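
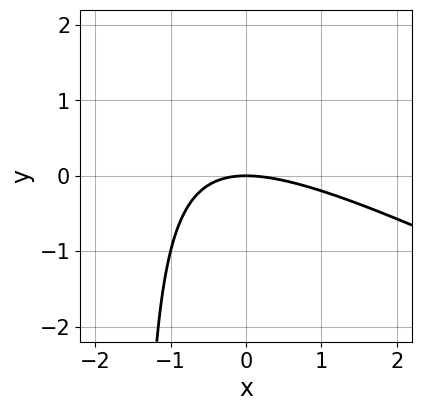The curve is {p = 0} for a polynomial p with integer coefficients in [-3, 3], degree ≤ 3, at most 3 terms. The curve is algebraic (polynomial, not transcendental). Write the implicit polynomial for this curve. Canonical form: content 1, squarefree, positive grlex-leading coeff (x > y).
(a) Degree: a generic line meets the curve in up to 2 points, so deg p = 2.
(b) Checking where it meets the axes: it meets the y-axis at y = 0 (among the integer gridlines); it meets the x-axis at x = 0 (among the integer gridlines).
(c) These observations pin down the coefficients.

x^2 + 2*x*y + 3*y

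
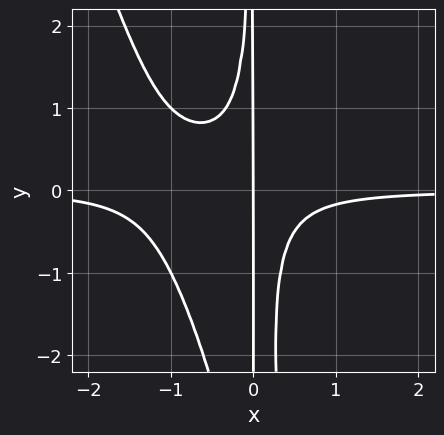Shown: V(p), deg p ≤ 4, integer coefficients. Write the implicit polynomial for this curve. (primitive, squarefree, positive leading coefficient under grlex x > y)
3*x^3*y + x^2*y^2 + 3*x^2*y + x

The degree is 4 — no degree-3 curve has this shape.
Observable constraints: one x-axis crossing is at x = 0; the visible y-axis segment lies entirely on the curve.
Matching integer coefficients to the picture gives p.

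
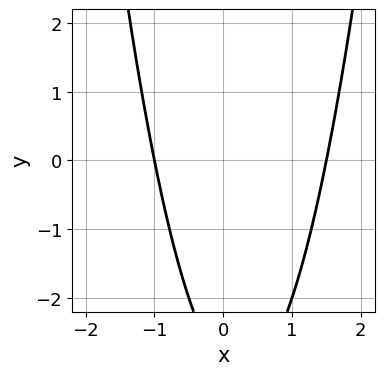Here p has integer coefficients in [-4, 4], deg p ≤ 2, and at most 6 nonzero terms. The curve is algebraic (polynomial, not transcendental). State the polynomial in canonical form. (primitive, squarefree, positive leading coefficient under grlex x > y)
2*x^2 - x - y - 3

First, the degree is 2 — a generic line meets the curve in up to 2 points.
Then, against the integer gridlines: it misses every integer gridline on the y-axis; it meets the x-axis at x = -1 (among the integer gridlines).
Finally, putting this together gives p.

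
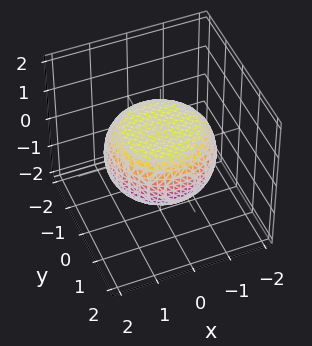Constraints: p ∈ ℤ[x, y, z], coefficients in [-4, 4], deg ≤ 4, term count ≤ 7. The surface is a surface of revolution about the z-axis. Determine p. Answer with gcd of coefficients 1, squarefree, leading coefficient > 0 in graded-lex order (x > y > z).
First, degree: no degree-3 surface has this shape, so deg p = 4.
Then, symmetry: the z-axis is an axis of rotation, so x and y enter only as x² + y².
Then, against the integer gridlines: a circular section at z = 0 has radius between 1 and 2.
Finally, the integer polynomial consistent with all of this is the stated p.

x^4 + 2*x^2*y^2 + y^4 - x^2 - y^2 + 3*z^2 - 2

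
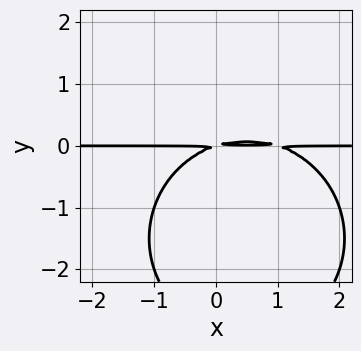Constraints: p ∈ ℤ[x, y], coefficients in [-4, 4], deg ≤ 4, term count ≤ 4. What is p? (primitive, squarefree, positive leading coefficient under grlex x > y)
x^2*y + y^3 - x*y + 3*y^2

1. Degree: a generic line meets the curve in up to 3 points, so deg p = 3.
2. Reading off the gridlines: the visible x-axis segment lies entirely on the curve.
3. These observations pin down the coefficients.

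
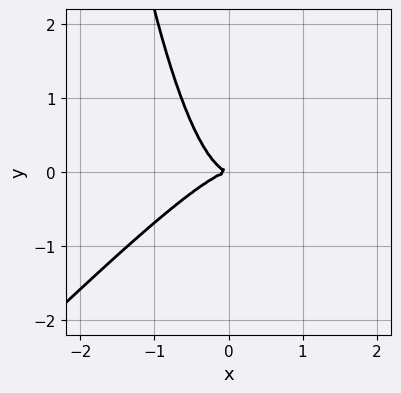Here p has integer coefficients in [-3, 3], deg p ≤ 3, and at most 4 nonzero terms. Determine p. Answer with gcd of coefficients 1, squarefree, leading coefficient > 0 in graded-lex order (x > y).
(a) The degree is 3 — no degree-2 curve has this shape.
(b) Against the integer gridlines: one y-axis crossing is at y = 0; it crosses the x-axis at the gridline x = 0.
(c) Fitting integer coefficients to these (and the overall shape) gives p.

3*x^3 - 3*x^2*y + 2*y^2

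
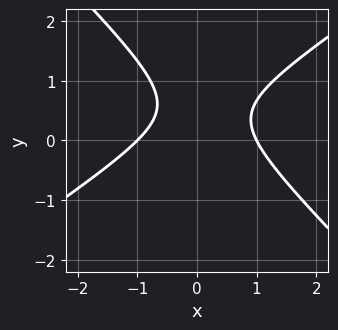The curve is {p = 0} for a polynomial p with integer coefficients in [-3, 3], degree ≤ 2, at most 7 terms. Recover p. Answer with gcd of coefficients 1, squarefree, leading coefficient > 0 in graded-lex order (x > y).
(a) The degree is 2 — a generic line meets the curve in up to 2 points.
(b) From the axis intercepts and sections: it misses every integer gridline on the y-axis; among the integer gridlines, it crosses the x-axis at x ∈ {-1, 1}.
(c) Together with the visible shape, these determine p as stated.

2*x^2 - x*y - 3*y^2 + 3*y - 2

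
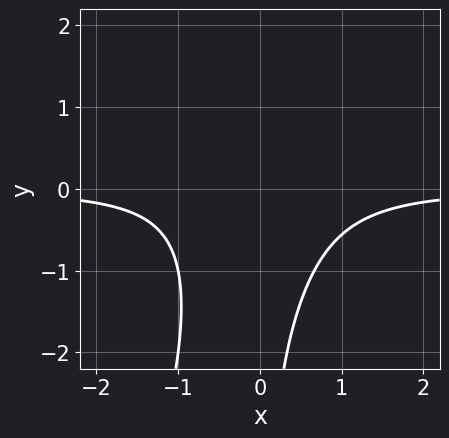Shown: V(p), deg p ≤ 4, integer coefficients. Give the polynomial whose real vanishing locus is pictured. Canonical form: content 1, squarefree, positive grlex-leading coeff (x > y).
3*x^2*y - x*y^2 + 2

(a) Degree: no degree-2 curve has this shape, so deg p = 3.
(b) From the axis intercepts and sections: it misses every integer gridline on the y-axis; it misses every integer gridline on the x-axis.
(c) Solving for integer coefficients yields p as stated.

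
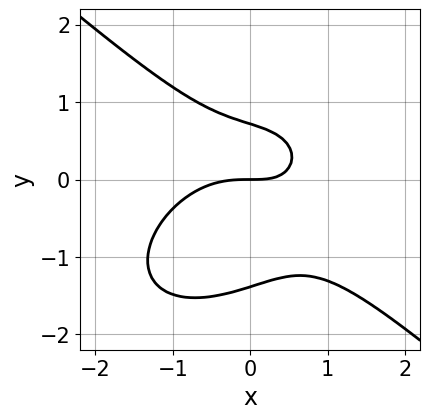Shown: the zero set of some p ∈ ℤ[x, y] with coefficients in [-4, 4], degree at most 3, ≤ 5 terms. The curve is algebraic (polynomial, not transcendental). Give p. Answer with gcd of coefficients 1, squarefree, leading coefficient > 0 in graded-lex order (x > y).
(a) The degree is 3 — a generic line meets the curve in up to 3 points.
(b) From the visible intercepts: it crosses the x-axis at the gridline x = 0; it crosses the y-axis at the gridline y = 0.
(c) Fitting integer coefficients to these (and the overall shape) gives p.

2*x^3 + 3*y^3 + 2*x*y + 2*y^2 - 3*y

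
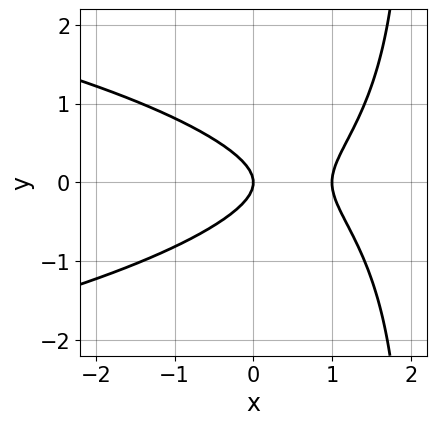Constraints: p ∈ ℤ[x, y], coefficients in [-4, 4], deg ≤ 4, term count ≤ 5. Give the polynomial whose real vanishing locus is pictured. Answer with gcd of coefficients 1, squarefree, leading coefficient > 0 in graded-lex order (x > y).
The degree is 3 — a generic line meets the curve in up to 3 points.
Symmetries: it's symmetric under y → −y, forcing even powers of y.
Reading off the gridlines: it meets the y-axis at y = 0 (among the integer gridlines); the x-axis gridline crossings are at x ∈ {0, 1}.
The integer polynomial consistent with all of this is the stated p.

x*y^2 + x^2 - 2*y^2 - x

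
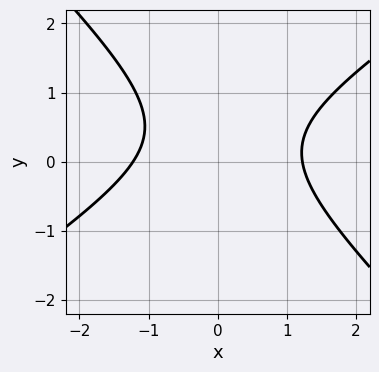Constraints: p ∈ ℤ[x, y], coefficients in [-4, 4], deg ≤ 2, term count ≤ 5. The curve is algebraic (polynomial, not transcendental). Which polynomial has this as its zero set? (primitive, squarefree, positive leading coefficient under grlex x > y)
Degree: a generic line meets the curve in up to 2 points, so deg p = 2.
Observable constraints: it misses every integer gridline on the y-axis.
Fitting integer coefficients to these (and the overall shape) gives p.

2*x^2 - x*y - 3*y^2 + 2*y - 3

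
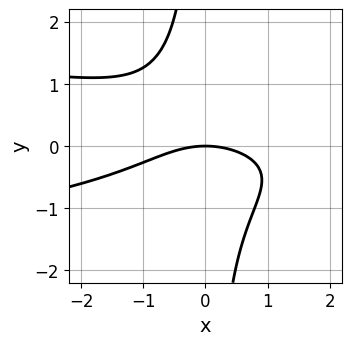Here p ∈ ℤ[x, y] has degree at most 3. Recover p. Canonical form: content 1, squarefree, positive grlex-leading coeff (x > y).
First, degree: the shape is more complex than any degree-2 curve, so deg p = 3.
Then, from the axis intercepts and sections: one x-axis crossing is at x = 0; one y-axis crossing is at y = 0.
Finally, these observations pin down the coefficients.

3*x*y^2 + x^2 + 3*y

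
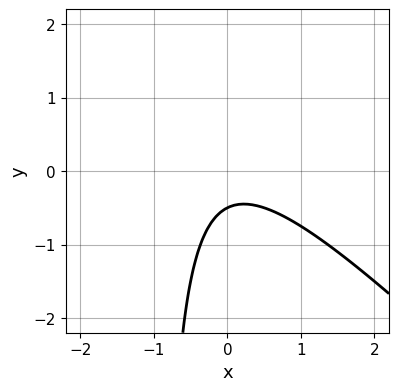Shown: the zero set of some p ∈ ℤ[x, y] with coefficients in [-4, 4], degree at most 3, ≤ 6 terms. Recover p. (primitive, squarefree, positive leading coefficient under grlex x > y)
First, the degree is 2 — the shape is more complex than any degree-1 curve.
Then, checking where it meets the axes: the curve avoids every integer x-axis point in the box.
Finally, matching integer coefficients to the picture gives p.

2*x^2 + 2*x*y + 2*y + 1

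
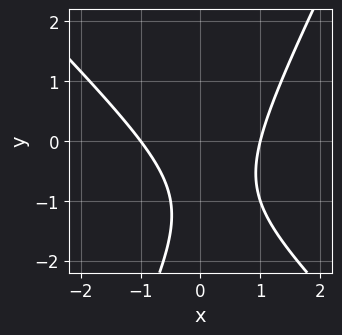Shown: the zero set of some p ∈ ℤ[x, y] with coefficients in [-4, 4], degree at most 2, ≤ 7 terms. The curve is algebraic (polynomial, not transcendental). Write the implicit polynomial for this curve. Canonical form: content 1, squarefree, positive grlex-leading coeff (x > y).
deg p = 2. The shape is more complex than any degree-1 curve.
Observable constraints: the curve avoids every integer y-axis point in the box; among the integer gridlines, it crosses the x-axis at x ∈ {-1, 1}.
Assembling these constraints gives the stated polynomial.

2*x^2 + x*y - y^2 - 2*y - 2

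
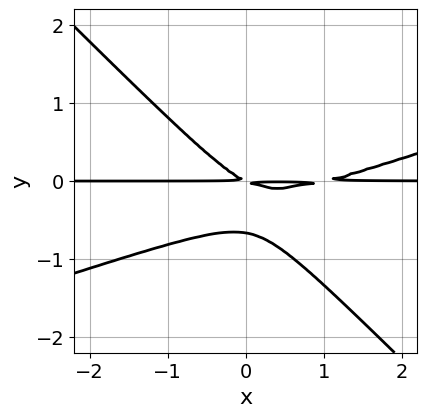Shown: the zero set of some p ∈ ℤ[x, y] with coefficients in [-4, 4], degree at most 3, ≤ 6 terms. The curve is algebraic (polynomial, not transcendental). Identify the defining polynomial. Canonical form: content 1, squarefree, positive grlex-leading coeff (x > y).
deg p = 3.
Observable constraints: the visible x-axis segment lies entirely on the curve.
Assembling these constraints gives the stated polynomial.

x^2*y - 2*x*y^2 - 3*y^3 - x*y - 2*y^2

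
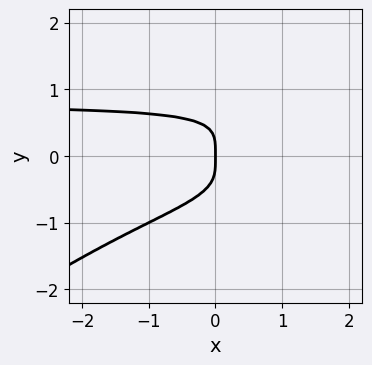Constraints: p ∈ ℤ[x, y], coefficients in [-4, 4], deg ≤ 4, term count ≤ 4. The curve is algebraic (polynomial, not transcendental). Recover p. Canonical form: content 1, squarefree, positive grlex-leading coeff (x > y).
2*x*y^3 - 3*y^4 - x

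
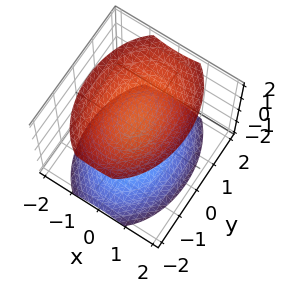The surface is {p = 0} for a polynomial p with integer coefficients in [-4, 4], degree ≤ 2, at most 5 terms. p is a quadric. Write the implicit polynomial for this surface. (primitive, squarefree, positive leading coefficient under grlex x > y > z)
2*x^2 + y^2 - 2*z^2 + 3

(a) There are 2 components.
(b) The degree is 2 — two separate bowl-shaped sheets opening away from each other; a quadric.
(c) Symmetries: the x ↦ −x reflection is a symmetry, so x appears only in even powers; the z ↦ −z reflection is a symmetry, so z appears only in even powers; mirror symmetry y ↦ −y ⇒ only even powers of y.
(d) From the visible intercepts: no y-intercept at any integer in the box; no x-intercept at any integer in the box.
(e) Assembling these constraints gives the stated polynomial.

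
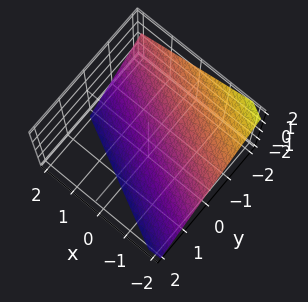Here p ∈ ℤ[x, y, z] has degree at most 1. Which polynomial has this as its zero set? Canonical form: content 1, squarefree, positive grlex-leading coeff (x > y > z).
x + 2*y + 2*z + 2

First, deg p = 1. Every cross-section is a straight line — this is a plane.
Then, reading off the gridlines: it crosses the x-axis at the gridline x = -2; one z-axis crossing is at z = -1.
Finally, putting this together gives p. Check: (0, -1, 0) on the y-axis lies on the surface, and p(0, -1, 0) = 0. ✓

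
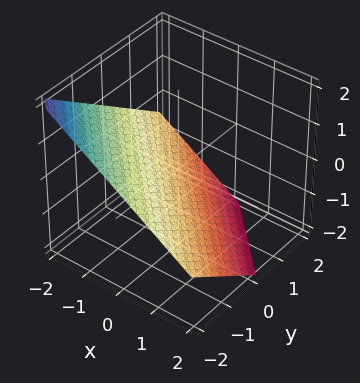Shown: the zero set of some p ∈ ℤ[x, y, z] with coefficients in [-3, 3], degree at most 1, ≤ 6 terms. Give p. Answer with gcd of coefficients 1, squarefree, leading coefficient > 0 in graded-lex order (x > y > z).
1. Degree: the surface is flat (a plane), so deg p = 1.
2. Checking where it meets the axes: it meets the x-axis at x = -1 (among the integer gridlines); one y-axis crossing is at y = -1.
3. Fitting integer coefficients to these (and the overall shape) gives p.

2*x + 2*y + 3*z + 2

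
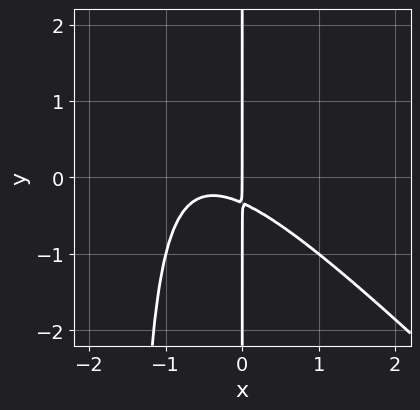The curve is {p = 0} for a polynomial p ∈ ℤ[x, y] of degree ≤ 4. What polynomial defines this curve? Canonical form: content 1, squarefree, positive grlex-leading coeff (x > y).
(a) The degree is 3 — the shape is more complex than any degree-2 curve.
(b) Reading off the gridlines: it meets the x-axis at x = 0 (among the integer gridlines); the visible y-axis segment lies entirely on the curve.
(c) Solving for integer coefficients yields p as stated.

2*x^3 + 2*x^2*y + 2*x^2 + 3*x*y + x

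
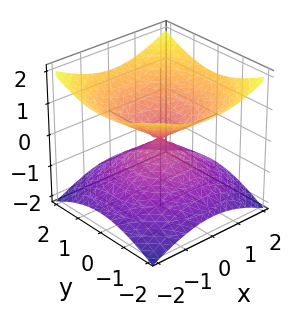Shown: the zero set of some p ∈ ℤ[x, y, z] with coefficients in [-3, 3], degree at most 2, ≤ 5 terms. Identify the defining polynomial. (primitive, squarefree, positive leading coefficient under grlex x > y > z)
First, the degree is 2 — a double cone through the origin; a quadric.
Then, symmetry: the z-axis is an axis of rotation, so x and y enter only as x² + y²; it's symmetric under z → −z, forcing even powers of z.
Next, checking where it meets the axes: one z-axis crossing is at z = 0; a circular section at z = -1 has radius between 1 and 2.
Finally, matching integer coefficients to the picture gives p.

x^2 + y^2 - 2*z^2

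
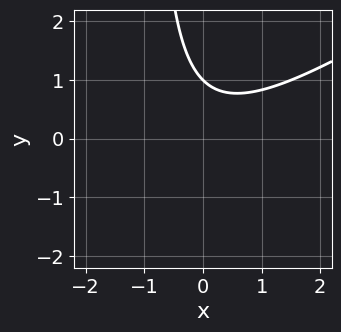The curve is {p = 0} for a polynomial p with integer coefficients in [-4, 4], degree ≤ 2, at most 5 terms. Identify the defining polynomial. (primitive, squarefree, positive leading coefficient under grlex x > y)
2*x^2 - 3*x*y - 3*y + 3

(a) Degree: the shape is more complex than any degree-1 curve, so deg p = 2.
(b) Observable constraints: the curve avoids every integer x-axis point in the box; one y-axis crossing is at y = 1.
(c) Matching integer coefficients to the picture gives p.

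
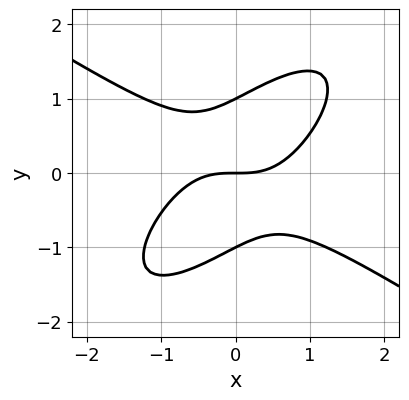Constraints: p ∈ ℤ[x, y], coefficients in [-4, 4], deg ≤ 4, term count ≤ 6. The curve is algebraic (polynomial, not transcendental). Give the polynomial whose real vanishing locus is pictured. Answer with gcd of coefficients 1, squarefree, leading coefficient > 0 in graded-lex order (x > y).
2*x^3 - 3*x*y^2 + 3*y^3 - 3*y

First, deg p = 3. A generic line meets the curve in up to 3 points.
Next, from the visible intercepts: among the integer gridlines, it crosses the y-axis at y ∈ {-1, 0, 1}; it crosses the x-axis at the gridline x = 0.
Finally, together with the visible shape, these determine p as stated.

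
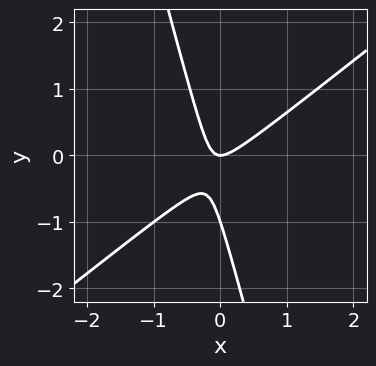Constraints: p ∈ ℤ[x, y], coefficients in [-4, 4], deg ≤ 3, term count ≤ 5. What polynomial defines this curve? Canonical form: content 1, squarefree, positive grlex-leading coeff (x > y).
1. Degree: the shape is more complex than any degree-1 curve, so deg p = 2.
2. From the visible intercepts: one x-axis crossing is at x = 0; the y-axis gridline crossings are at y ∈ {-1, 0}.
3. Together with the visible shape, these determine p as stated.

3*x^2 - 3*x*y - y^2 - y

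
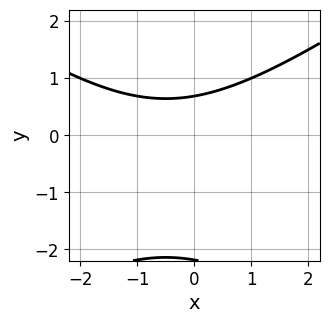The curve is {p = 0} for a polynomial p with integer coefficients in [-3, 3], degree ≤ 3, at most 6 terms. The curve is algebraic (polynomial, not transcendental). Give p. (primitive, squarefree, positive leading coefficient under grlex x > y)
x^2 - 2*y^2 + x - 3*y + 3

1. The degree is 2 — the shape is more complex than any degree-1 curve.
2. Against the integer gridlines: it misses every integer gridline on the x-axis.
3. Fitting integer coefficients to these (and the overall shape) gives p.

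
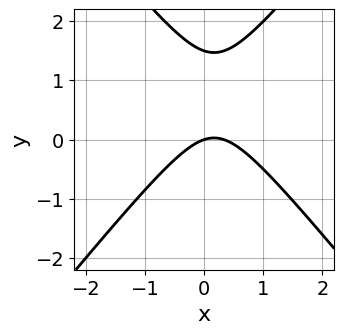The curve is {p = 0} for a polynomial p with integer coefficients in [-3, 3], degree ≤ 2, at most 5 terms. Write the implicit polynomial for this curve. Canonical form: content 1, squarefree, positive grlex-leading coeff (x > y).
3*x^2 - 2*y^2 - x + 3*y

First, degree: the shape is more complex than any degree-1 curve, so deg p = 2.
Next, against the integer gridlines: it crosses the x-axis at the gridline x = 0; it meets the y-axis at y = 0 (among the integer gridlines).
Finally, together with the visible shape, these determine p as stated.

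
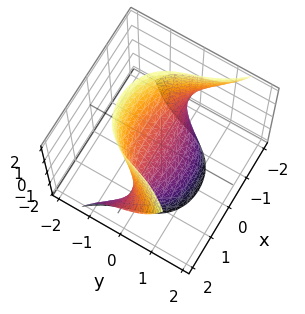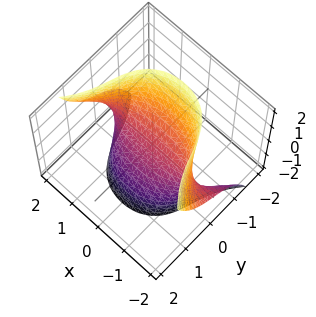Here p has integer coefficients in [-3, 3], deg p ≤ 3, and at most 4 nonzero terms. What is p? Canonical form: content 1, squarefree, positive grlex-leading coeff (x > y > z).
x^2*z - y^3 - 2*y - 2*z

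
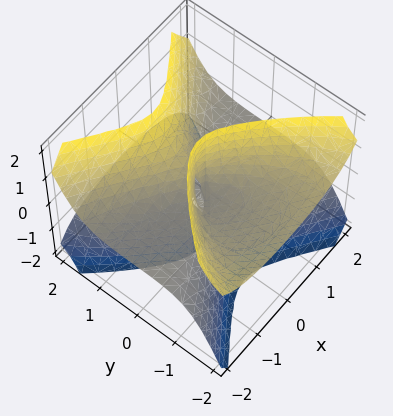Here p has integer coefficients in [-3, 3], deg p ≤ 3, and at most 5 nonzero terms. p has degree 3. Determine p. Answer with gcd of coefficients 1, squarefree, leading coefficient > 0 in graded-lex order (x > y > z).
1. deg p = 3.
2. From the visible intercepts: one y-axis crossing is at y = 0; every point of the x-axis in the box is on the surface.
3. Together with the visible shape, these determine p as stated.

3*x^2*z - y^3 - 3*y^2*z + 2*y*z^2 + x*z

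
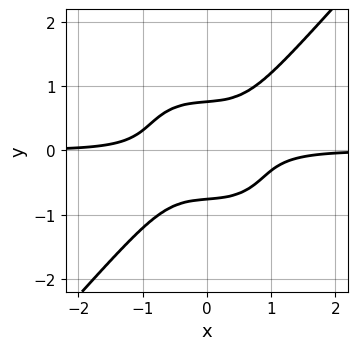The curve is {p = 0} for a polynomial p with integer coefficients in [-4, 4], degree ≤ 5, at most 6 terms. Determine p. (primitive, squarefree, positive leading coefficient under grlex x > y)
3*x^3*y + x*y^3 - 3*y^4 + 1

The degree is 4 — no degree-3 curve has this shape.
From the visible intercepts: the curve avoids every integer x-axis point in the box.
Assembling these constraints gives the stated polynomial.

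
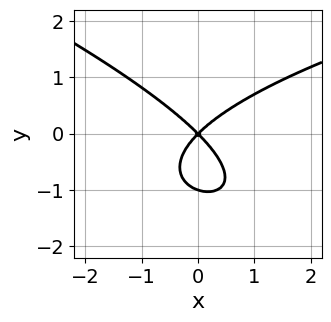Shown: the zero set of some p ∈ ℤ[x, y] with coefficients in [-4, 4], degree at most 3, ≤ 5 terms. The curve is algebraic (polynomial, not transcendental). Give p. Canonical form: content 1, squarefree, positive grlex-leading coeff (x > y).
1. The degree is 3 — the shape is more complex than any degree-2 curve.
2. Observable constraints: one x-axis crossing is at x = 0; the y-axis gridline crossings are at y ∈ {-1, 0}.
3. Matching integer coefficients to the picture gives p.

x*y^2 + 3*y^3 - 3*x^2 + 3*y^2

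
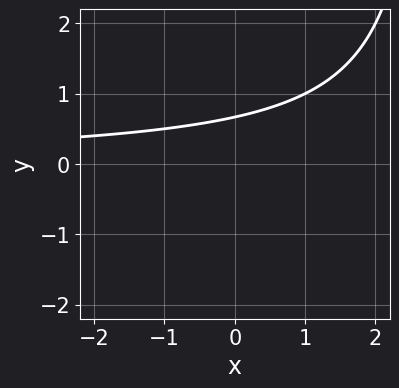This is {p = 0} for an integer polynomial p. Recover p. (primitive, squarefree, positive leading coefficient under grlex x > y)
First, deg p = 2. A generic line meets the curve in up to 2 points.
Next, against the integer gridlines: the curve avoids every integer x-axis point in the box.
Finally, matching integer coefficients to the picture gives p.

x*y - 3*y + 2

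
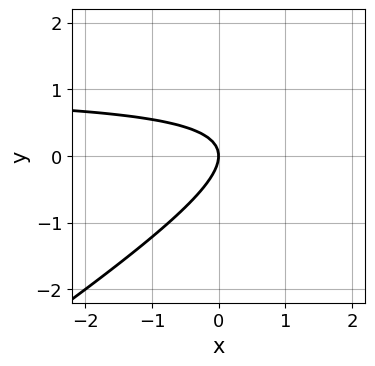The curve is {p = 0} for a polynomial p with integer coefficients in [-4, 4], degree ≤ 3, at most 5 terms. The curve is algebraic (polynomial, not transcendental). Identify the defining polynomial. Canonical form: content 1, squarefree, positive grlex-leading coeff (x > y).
2*x*y - 3*y^2 - 2*x

First, deg p = 2. A generic line meets the curve in up to 2 points.
Then, observable constraints: one x-axis crossing is at x = 0; it meets the y-axis at y = 0 (among the integer gridlines).
Finally, putting this together gives p.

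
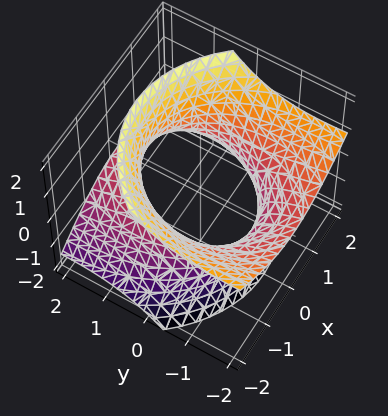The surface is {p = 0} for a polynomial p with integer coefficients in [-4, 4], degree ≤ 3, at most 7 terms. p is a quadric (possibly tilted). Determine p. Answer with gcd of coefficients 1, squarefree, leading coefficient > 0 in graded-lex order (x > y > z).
2*x^2 + y^2 + 3*y*z - 2*z^2 - 3

Degree: the shape is more complex than any degree-1 surface, so deg p = 2.
From the axis intercepts and sections: the surface avoids every integer z-axis point in the box.
Together with the visible shape, these determine p as stated.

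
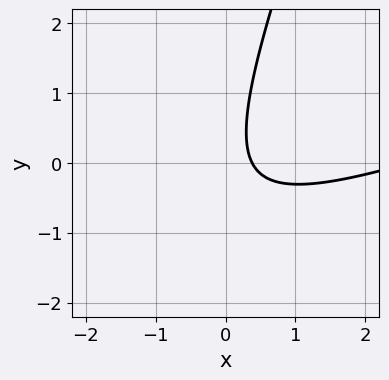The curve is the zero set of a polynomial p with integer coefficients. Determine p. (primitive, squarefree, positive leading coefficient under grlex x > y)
Degree: a generic line meets the curve in up to 2 points, so deg p = 2.
From the visible intercepts: the curve avoids every integer y-axis point in the box.
Solving for integer coefficients yields p as stated.

x^2 - 3*x*y + y^2 - 3*x + 1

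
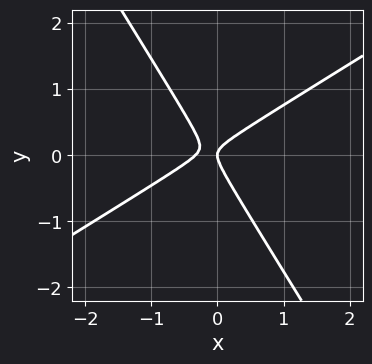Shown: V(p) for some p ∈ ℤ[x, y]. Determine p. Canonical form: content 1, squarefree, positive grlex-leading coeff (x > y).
1. The degree is 2 — the shape is more complex than any degree-1 curve.
2. From the visible intercepts: it crosses the x-axis at the gridline x = 0; it meets the y-axis at y = 0 (among the integer gridlines).
3. Solving for integer coefficients yields p as stated.

3*x^2 - 3*x*y - 3*y^2 + x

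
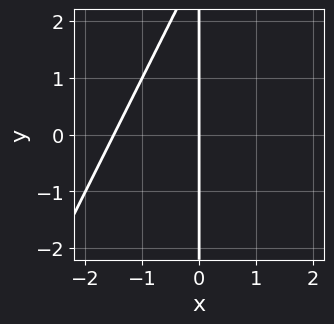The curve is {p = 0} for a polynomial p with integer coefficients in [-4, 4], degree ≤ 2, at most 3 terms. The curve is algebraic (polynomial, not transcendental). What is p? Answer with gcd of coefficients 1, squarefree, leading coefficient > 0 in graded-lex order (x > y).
2*x^2 - x*y + 3*x

The degree is 2 — no degree-1 curve has this shape.
Reading off the gridlines: the visible y-axis segment lies entirely on the curve; it meets the x-axis at x = 0 (among the integer gridlines).
Together with the visible shape, these determine p as stated.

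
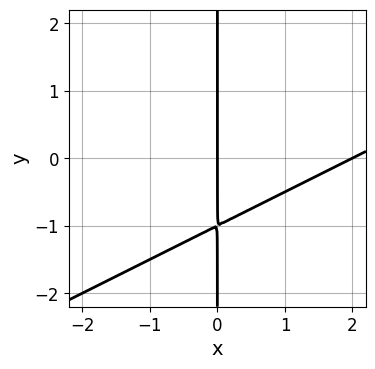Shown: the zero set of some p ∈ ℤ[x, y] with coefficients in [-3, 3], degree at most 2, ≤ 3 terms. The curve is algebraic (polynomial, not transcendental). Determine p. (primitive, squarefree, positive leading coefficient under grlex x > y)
x^2 - 2*x*y - 2*x

(a) deg p = 2.
(b) Checking where it meets the axes: every point of the y-axis in the box is on the curve; among the integer gridlines, it crosses the x-axis at x ∈ {0, 2}.
(c) Putting this together gives p.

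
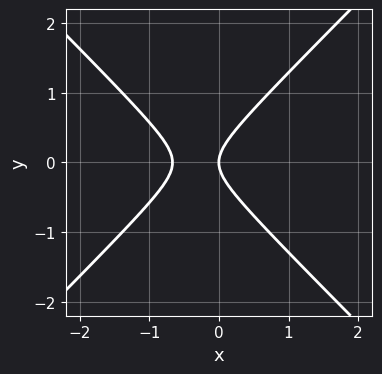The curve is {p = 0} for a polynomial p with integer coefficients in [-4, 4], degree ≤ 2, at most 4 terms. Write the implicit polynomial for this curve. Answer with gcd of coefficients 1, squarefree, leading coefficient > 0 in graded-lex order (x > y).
1. The degree is 2 — no degree-1 curve has this shape.
2. Symmetries: it's symmetric under y → −y, forcing even powers of y.
3. Observable constraints: one y-axis crossing is at y = 0; it meets the x-axis at x = 0 (among the integer gridlines).
4. Fitting integer coefficients to these (and the overall shape) gives p.

3*x^2 - 3*y^2 + 2*x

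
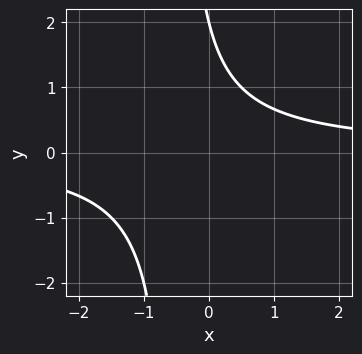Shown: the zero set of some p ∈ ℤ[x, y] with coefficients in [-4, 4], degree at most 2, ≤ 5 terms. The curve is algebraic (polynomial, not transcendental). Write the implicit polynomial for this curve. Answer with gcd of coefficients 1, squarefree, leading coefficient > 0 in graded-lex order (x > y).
(a) deg p = 2. A generic line meets the curve in up to 2 points.
(b) From the visible intercepts: the curve avoids every integer x-axis point in the box; it crosses the y-axis at the gridline y = 2.
(c) These observations pin down the coefficients.

2*x*y + y - 2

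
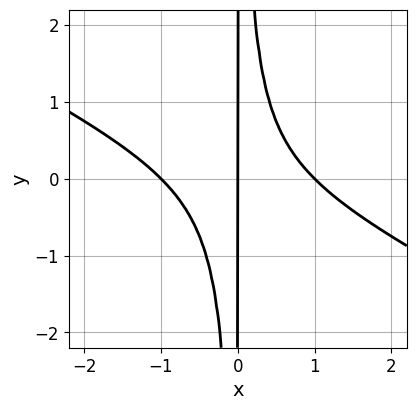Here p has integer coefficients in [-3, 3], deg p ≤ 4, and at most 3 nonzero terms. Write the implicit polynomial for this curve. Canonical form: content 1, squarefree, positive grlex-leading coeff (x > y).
x^3 + 2*x^2*y - x

1. The degree is 3 — no degree-2 curve has this shape.
2. From the axis intercepts and sections: the visible y-axis segment lies entirely on the curve; the x-axis gridline crossings are at x ∈ {-1, 0, 1}.
3. These observations pin down the coefficients.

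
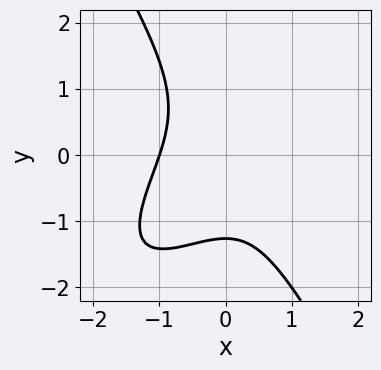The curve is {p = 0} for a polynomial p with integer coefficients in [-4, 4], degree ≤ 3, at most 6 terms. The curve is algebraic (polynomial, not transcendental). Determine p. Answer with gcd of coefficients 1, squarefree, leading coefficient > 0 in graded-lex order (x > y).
Degree: a generic line meets the curve in up to 3 points, so deg p = 3.
Against the integer gridlines: one x-axis crossing is at x = -1.
Matching integer coefficients to the picture gives p.

2*x^3 - 2*x^2*y + y^3 + 2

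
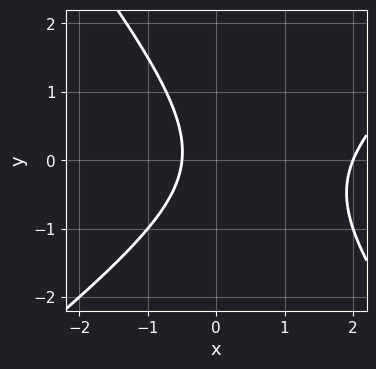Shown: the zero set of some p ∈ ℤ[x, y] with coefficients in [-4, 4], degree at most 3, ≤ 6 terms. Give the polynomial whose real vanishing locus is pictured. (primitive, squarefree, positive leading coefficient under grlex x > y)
2*x^2 - x*y - 2*y^2 - 3*x - 2

First, degree: no degree-1 curve has this shape, so deg p = 2.
Then, checking where it meets the axes: it misses every integer gridline on the y-axis; it crosses the x-axis at the gridline x = 2.
Finally, putting this together gives p.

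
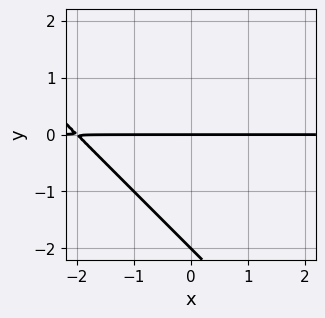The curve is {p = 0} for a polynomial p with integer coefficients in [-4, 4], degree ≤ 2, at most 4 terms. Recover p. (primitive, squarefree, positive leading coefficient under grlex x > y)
The degree is 2 — a generic line meets the curve in up to 2 points.
From the axis intercepts and sections: among the integer gridlines, it crosses the y-axis at y ∈ {-2, 0}; every point of the x-axis in the box is on the curve.
Putting this together gives p.

x*y + y^2 + 2*y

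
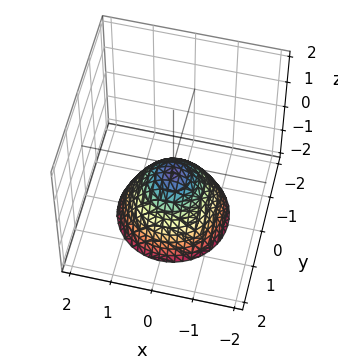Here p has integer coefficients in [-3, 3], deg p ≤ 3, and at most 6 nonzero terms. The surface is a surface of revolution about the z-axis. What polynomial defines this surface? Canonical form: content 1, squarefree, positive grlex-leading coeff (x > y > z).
3*x^2 + 3*y^2 + 3*z + 1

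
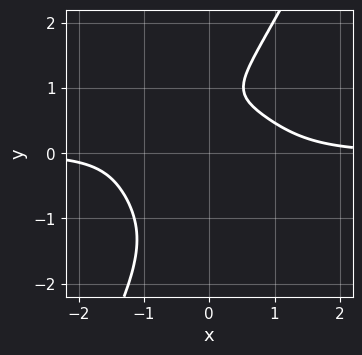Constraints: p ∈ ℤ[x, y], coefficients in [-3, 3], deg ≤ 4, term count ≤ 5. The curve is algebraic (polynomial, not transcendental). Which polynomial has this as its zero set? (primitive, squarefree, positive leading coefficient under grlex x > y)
3*x^3*y + 3*x*y^3 - 2*y^4 + 3*y - 3

The degree is 4 — the shape is more complex than any degree-3 curve.
From the axis intercepts and sections: it misses every integer gridline on the y-axis; no x-intercept at any integer in the box.
Putting this together gives p.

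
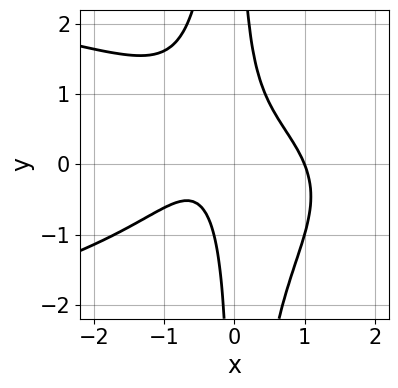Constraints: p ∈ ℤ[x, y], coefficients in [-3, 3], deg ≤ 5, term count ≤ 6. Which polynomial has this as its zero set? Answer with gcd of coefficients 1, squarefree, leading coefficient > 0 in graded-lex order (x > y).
1. The degree is 4 — a generic line meets the curve in up to 4 points.
2. Checking where it meets the axes: no y-intercept at any integer in the box; it meets the x-axis at x = 1 (among the integer gridlines).
3. Fitting integer coefficients to these (and the overall shape) gives p.

2*x^2*y^2 + 2*x^3 + 2*x*y - x - 1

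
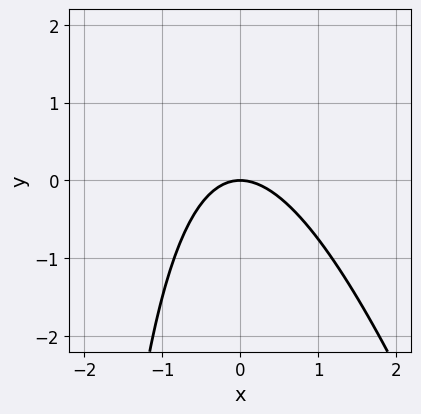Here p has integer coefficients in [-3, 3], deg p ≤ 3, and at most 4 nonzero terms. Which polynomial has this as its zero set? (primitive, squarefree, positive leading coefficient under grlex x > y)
3*x^2 + x*y + 3*y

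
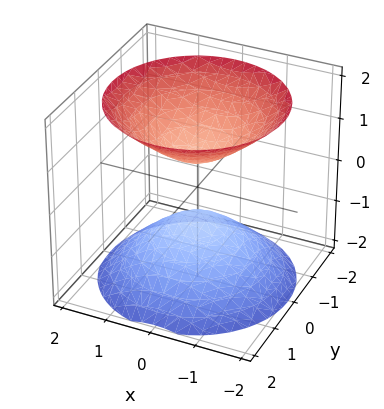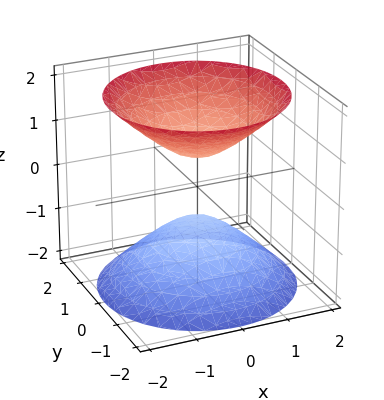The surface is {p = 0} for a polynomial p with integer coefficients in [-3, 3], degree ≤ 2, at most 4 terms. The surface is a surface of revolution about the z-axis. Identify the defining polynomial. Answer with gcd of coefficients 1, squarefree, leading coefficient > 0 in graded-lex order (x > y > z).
2*x^2 + 2*y^2 - 2*z^2 + 1

I count 2 distinct pieces.
The degree is 2 — a generic line meets the surface in up to 2 points.
Symmetries: rotational symmetry about the z-axis ⇒ p depends on x, y only through x² + y².
Reading off the gridlines: no y-intercept at any integer in the box; no x-intercept at any integer in the box; a circular section at z = 1 has radius between 0 and 1.
Putting this together gives p.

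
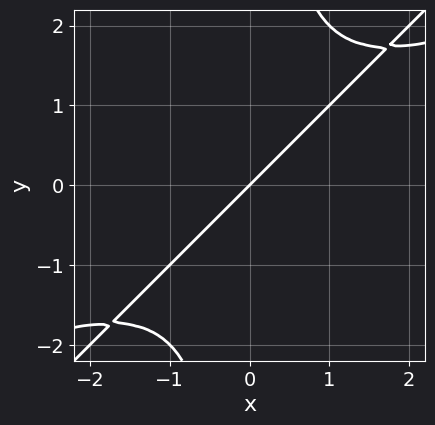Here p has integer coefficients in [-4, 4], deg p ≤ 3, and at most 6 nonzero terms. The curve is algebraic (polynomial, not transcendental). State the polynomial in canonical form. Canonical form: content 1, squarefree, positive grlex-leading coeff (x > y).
First, degree: the shape is more complex than any degree-2 curve, so deg p = 3.
Next, from the visible intercepts: it meets the y-axis at y = 0 (among the integer gridlines); it meets the x-axis at x = 0 (among the integer gridlines).
Finally, solving for integer coefficients yields p as stated.

x^3 - 3*x^2*y + 2*x*y^2 + 3*x - 3*y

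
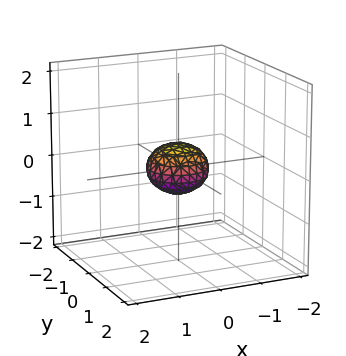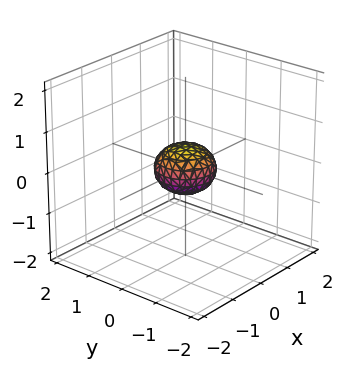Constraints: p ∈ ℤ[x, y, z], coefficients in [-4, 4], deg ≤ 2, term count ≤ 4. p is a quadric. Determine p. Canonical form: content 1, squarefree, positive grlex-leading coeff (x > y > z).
(a) Degree: a closed, bounded, convex surface; a quadric, so deg p = 2.
(b) Symmetries: mirror symmetry z ↦ −z ⇒ only even powers of z; rotational symmetry about the z-axis ⇒ p depends on x, y only through x² + y².
(c) From the axis intercepts and sections: a circular section at z = 0 has radius between 0 and 1.
(d) Fitting integer coefficients to these (and the overall shape) gives p.

2*x^2 + 2*y^2 + 3*z^2 - 1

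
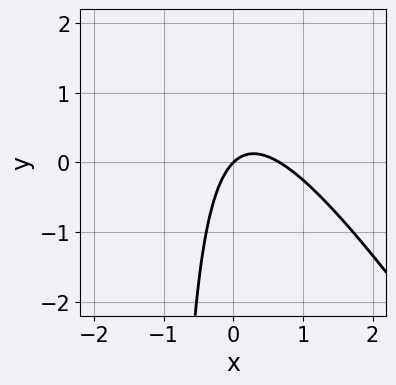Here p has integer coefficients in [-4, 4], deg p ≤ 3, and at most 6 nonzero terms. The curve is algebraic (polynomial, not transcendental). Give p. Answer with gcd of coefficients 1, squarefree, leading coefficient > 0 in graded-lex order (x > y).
1. The degree is 2 — the shape is more complex than any degree-1 curve.
2. Against the integer gridlines: it meets the x-axis at x = 0 (among the integer gridlines); it meets the y-axis at y = 0 (among the integer gridlines).
3. Solving for integer coefficients yields p as stated.

3*x^2 + 2*x*y - 2*x + 2*y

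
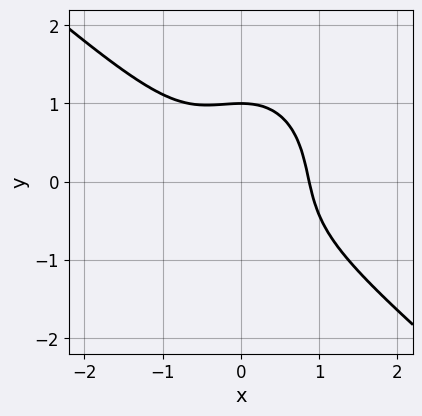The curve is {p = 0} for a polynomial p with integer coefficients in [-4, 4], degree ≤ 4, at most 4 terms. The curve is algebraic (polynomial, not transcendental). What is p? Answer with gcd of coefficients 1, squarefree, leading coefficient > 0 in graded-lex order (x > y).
1. deg p = 3.
2. From the visible intercepts: one y-axis crossing is at y = 1.
3. These observations pin down the coefficients.

3*x^3 + 2*x^2*y + 2*y^3 - 2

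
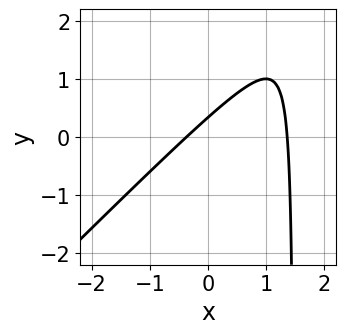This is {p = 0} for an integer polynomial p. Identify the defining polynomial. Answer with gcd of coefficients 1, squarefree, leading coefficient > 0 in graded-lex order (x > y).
1. Degree: a generic line meets the curve in up to 2 points, so deg p = 2.
2. Putting this together gives p.

2*x^2 - 2*x*y - 2*x + 3*y - 1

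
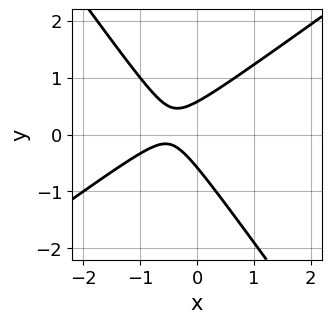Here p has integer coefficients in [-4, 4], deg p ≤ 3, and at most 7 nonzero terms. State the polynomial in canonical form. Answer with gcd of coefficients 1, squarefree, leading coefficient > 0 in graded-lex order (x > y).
3*x^2 - 2*x*y - 3*y^2 + 3*x + 1

(a) Degree: a generic line meets the curve in up to 2 points, so deg p = 2.
(b) Observable constraints: it misses every integer gridline on the x-axis.
(c) These observations pin down the coefficients.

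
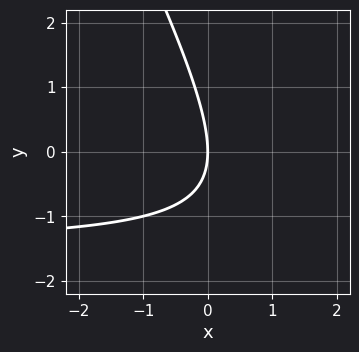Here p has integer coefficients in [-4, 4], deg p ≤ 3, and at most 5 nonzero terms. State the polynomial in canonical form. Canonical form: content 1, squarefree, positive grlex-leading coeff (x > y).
2*x*y + y^2 + 3*x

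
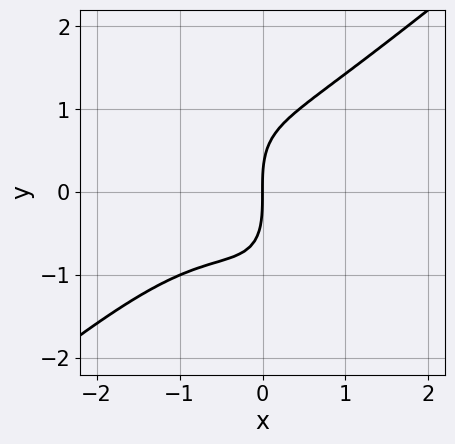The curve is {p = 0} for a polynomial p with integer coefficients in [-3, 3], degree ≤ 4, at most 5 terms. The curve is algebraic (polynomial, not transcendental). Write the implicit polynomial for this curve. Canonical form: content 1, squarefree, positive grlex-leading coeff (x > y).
2*x^3 - 2*x*y^2 - y^3 + 2*x^2 + 3*x

(a) Degree: a generic line meets the curve in up to 3 points, so deg p = 3.
(b) Reading off the gridlines: it meets the y-axis at y = 0 (among the integer gridlines); it crosses the x-axis at the gridline x = 0.
(c) Assembling these constraints gives the stated polynomial.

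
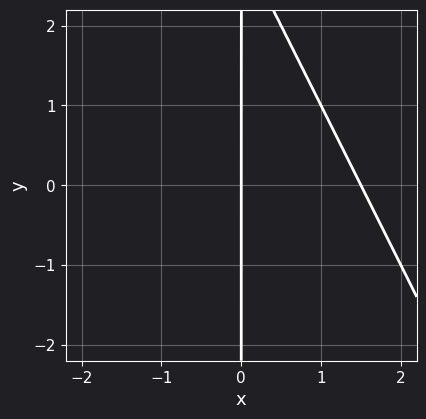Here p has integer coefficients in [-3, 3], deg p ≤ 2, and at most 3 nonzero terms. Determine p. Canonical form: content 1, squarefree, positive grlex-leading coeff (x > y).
deg p = 2. No degree-1 curve has this shape.
Checking where it meets the axes: every point of the y-axis in the box is on the curve; it meets the x-axis at x = 0 (among the integer gridlines).
Together with the visible shape, these determine p as stated.

2*x^2 + x*y - 3*x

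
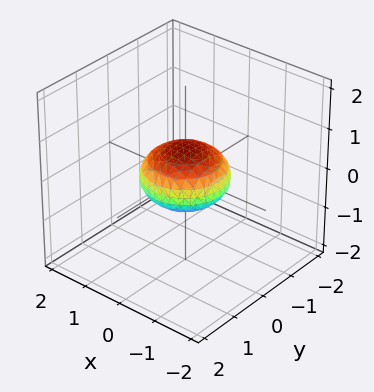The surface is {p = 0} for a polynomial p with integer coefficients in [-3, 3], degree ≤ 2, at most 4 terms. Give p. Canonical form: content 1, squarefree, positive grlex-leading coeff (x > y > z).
x^2 + y^2 + 2*z^2 - 1

(a) deg p = 2. Bounded and convex; a quadric.
(b) Symmetries: the z ↦ −z reflection is a symmetry, so z appears only in even powers; the surface is invariant under rotation about z: p = q(x² + y², z).
(c) Reading off the gridlines: the x-axis gridline crossings are at x ∈ {-1, 1}; the y-axis gridline crossings are at y ∈ {-1, 1}.
(d) Assembling these constraints gives the stated polynomial.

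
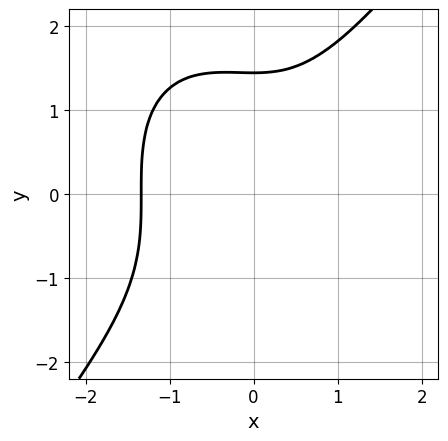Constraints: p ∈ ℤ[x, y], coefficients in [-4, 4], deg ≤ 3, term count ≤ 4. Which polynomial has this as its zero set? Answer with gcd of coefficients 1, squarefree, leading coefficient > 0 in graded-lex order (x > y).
2*x^3 - y^3 + x^2 + 3

First, deg p = 3. The shape is more complex than any degree-2 curve.
Finally, matching integer coefficients to the picture gives p.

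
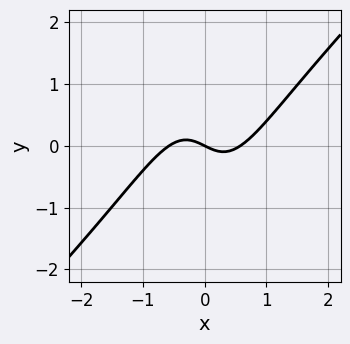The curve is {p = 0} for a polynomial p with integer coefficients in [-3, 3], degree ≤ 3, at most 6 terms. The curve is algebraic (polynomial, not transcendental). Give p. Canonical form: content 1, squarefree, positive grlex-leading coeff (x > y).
3*x^3 - 3*x^2*y - x - 2*y

The degree is 3 — no degree-2 curve has this shape.
Observable constraints: one x-axis crossing is at x = 0; it meets the y-axis at y = 0 (among the integer gridlines).
These observations pin down the coefficients.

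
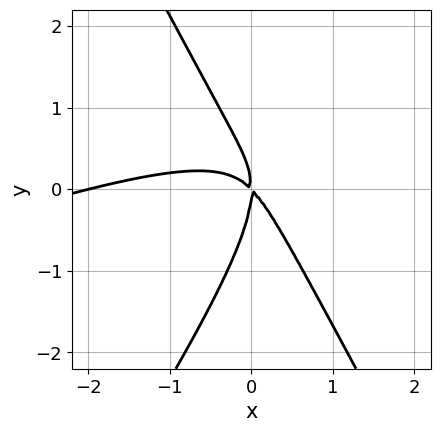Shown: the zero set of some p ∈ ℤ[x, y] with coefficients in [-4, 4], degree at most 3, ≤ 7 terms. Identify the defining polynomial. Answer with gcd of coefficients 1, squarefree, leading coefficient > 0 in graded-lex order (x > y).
x^3 - 3*x^2*y + y^3 + 2*x^2 + 2*x*y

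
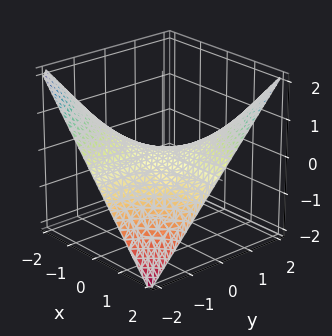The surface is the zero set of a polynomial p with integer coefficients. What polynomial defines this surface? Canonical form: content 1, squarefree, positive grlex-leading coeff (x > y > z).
x*y - 2*z

First, deg p = 2. A saddle surface; a quadric.
Next, checking where it meets the axes: one z-axis crossing is at z = 0; every point of the y-axis in the box is on the surface.
Finally, putting this together gives p. Check: (2, 0, 0) on the x-axis lies on the surface, and p(2, 0, 0) = 0. ✓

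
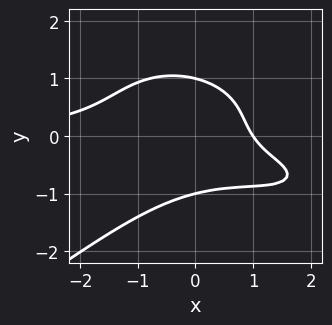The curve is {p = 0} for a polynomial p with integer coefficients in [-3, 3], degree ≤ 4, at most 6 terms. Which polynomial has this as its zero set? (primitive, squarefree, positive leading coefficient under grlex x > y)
x^3*y - 3*y^4 - 3*x^2*y - 3*x + 3

First, degree: a generic line meets the curve in up to 4 points, so deg p = 4.
Then, from the axis intercepts and sections: the y-axis gridline crossings are at y ∈ {-1, 1}; it meets the x-axis at x = 1 (among the integer gridlines).
Finally, fitting integer coefficients to these (and the overall shape) gives p.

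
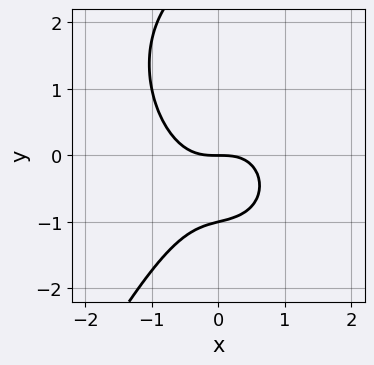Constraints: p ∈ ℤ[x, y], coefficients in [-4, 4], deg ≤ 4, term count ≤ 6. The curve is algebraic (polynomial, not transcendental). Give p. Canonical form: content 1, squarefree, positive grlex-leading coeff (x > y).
3*x^3 + x*y^2 - y^3 + 2*y^2 + 3*y

(a) Degree: the shape is more complex than any degree-2 curve, so deg p = 3.
(b) Against the integer gridlines: it meets the x-axis at x = 0 (among the integer gridlines); the y-axis gridline crossings are at y ∈ {-1, 0}.
(c) Assembling these constraints gives the stated polynomial.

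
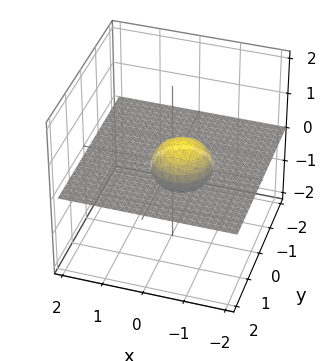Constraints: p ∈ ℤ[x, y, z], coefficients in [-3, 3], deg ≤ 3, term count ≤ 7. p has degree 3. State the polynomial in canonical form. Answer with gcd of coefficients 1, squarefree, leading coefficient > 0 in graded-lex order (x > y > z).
2*x^2*z + 2*y^2*z + 3*z^3 + x*z - z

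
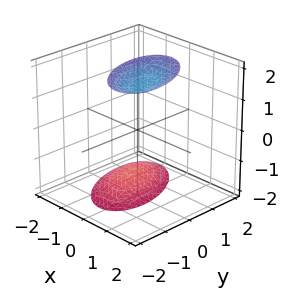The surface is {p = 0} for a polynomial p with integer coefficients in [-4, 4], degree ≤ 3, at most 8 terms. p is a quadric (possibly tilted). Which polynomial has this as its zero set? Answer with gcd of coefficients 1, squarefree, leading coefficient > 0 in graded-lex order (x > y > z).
1. There are 2 components. Treating them together as one polynomial.
2. deg p = 2. No degree-1 surface has this shape.
3. Observable constraints: no y-intercept at any integer in the box; it misses every integer gridline on the x-axis.
4. Matching integer coefficients to the picture gives p.

2*x^2 + x*y - x*z + y^2 - z^2 + 3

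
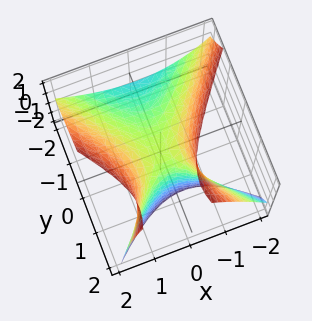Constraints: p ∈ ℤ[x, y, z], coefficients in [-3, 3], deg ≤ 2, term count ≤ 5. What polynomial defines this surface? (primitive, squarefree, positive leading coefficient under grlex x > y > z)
3*x^2 - x*z - 2*y^2 + 3*y*z - 3*z

(a) Degree: a generic line meets the surface in up to 2 points, so deg p = 2.
(b) Observable constraints: it meets the y-axis at y = 0 (among the integer gridlines); one z-axis crossing is at z = 0; it meets the x-axis at x = 0 (among the integer gridlines).
(c) Solving for integer coefficients yields p as stated.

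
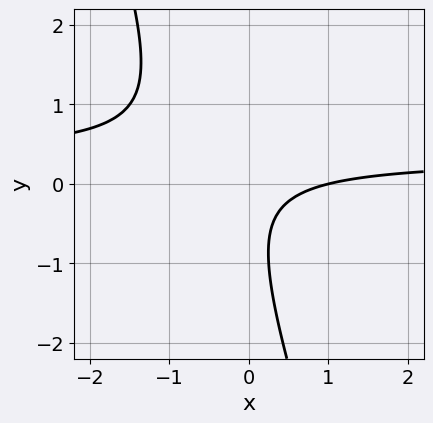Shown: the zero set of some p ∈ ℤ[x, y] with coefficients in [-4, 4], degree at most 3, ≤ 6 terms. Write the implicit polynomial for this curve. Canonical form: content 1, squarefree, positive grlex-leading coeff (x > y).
3*x*y + y^2 - x + y + 1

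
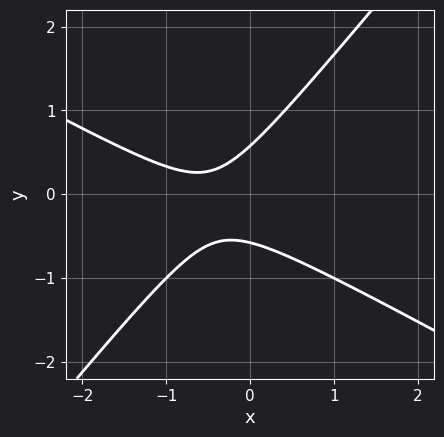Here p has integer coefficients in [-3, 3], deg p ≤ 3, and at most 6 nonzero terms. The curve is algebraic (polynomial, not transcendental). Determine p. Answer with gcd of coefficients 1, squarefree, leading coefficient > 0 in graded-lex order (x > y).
Degree: the shape is more complex than any degree-1 curve, so deg p = 2.
Checking where it meets the axes: it misses every integer gridline on the x-axis.
Fitting integer coefficients to these (and the overall shape) gives p.

2*x^2 + 2*x*y - 3*y^2 + 2*x + 1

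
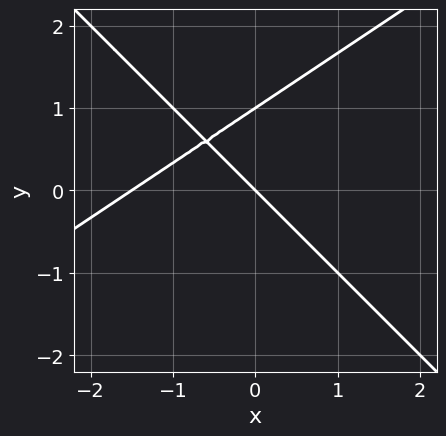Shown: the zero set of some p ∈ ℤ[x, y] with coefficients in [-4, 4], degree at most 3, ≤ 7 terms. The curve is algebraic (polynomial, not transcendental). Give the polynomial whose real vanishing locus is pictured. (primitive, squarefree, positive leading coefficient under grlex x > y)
Degree: no degree-1 curve has this shape, so deg p = 2.
Checking where it meets the axes: it meets the x-axis at x = 0 (among the integer gridlines); the y-axis gridline crossings are at y ∈ {0, 1}.
Assembling these constraints gives the stated polynomial.

2*x^2 - x*y - 3*y^2 + 3*x + 3*y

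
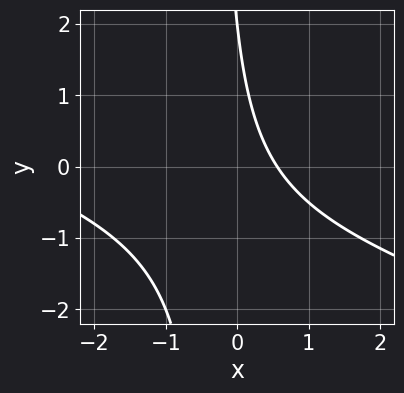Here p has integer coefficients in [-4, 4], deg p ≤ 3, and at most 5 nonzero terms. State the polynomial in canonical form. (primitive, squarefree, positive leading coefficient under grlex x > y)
First, the degree is 2 — a generic line meets the curve in up to 2 points.
Next, checking where it meets the axes: it crosses the y-axis at the gridline y = 2.
Finally, together with the visible shape, these determine p as stated.

x^2 + 3*x*y + 3*x + y - 2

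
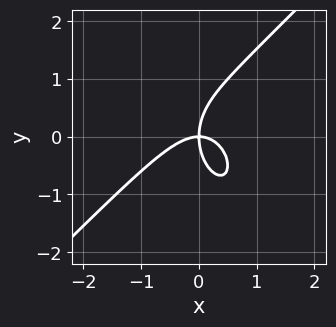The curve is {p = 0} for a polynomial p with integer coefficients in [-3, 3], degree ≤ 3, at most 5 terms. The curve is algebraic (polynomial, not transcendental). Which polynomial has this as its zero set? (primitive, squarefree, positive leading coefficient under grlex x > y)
2*x^3 - x^2*y - y^3 + 2*x*y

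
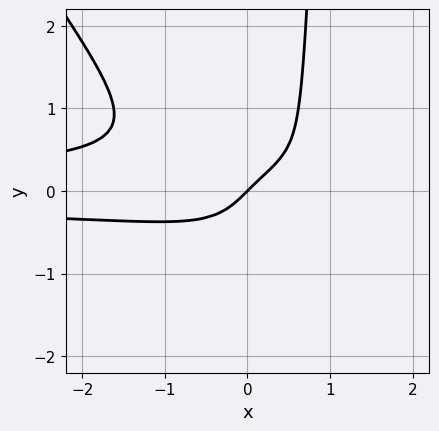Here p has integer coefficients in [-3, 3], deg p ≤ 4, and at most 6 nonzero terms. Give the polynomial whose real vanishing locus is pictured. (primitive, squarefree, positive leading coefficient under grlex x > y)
3*x^2*y^2 + 2*x*y^3 - 2*y^3 + x - y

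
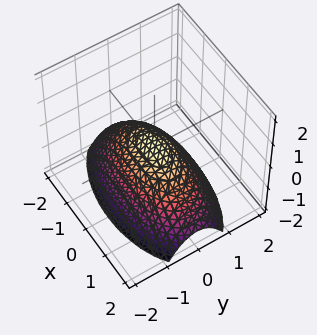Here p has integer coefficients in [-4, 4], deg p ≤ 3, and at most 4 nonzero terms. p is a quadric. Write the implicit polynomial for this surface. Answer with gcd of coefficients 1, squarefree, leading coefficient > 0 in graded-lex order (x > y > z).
x^2 + 3*y^2 + 3*z

Degree: a single bowl opening along one axis; a quadric, so deg p = 2.
Symmetries: mirror symmetry y ↦ −y ⇒ only even powers of y; the x ↦ −x reflection is a symmetry, so x appears only in even powers.
From the axis intercepts and sections: it crosses the z-axis at the gridline z = 0; it crosses the y-axis at the gridline y = 0.
Solving for integer coefficients yields p as stated.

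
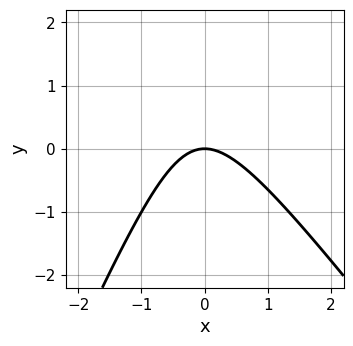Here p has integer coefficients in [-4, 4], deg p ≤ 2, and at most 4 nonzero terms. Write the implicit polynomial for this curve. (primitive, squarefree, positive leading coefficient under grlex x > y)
3*x^2 + x*y - y^2 + 3*y

First, the degree is 2 — no degree-1 curve has this shape.
Then, against the integer gridlines: it crosses the y-axis at the gridline y = 0; it meets the x-axis at x = 0 (among the integer gridlines).
Finally, putting this together gives p.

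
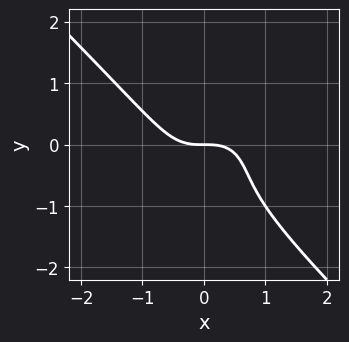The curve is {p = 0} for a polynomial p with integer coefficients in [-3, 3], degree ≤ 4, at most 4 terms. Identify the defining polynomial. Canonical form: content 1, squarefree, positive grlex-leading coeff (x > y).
x^3 + y^3 + y^2 + y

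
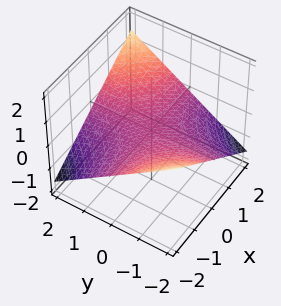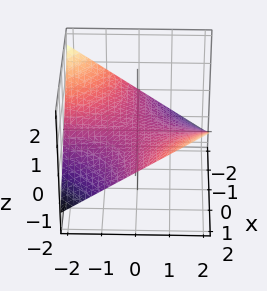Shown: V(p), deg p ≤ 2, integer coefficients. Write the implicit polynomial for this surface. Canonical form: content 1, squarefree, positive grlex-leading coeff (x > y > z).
x*y - 3*z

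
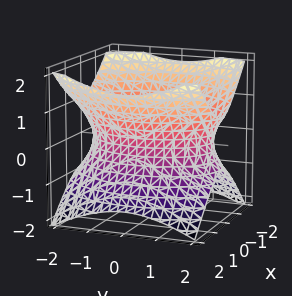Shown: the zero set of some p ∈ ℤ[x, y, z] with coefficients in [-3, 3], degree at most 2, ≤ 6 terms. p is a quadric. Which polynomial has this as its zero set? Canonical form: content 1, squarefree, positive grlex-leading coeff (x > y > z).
First, deg p = 2. One connected sheet with a waist; a quadric.
Then, symmetries: it's symmetric under y → −y, forcing even powers of y; mirror symmetry x ↦ −x ⇒ only even powers of x; it's symmetric under z → −z, forcing even powers of z.
Then, reading off the gridlines: the surface avoids every integer z-axis point in the box.
Finally, the integer polynomial consistent with all of this is the stated p.

2*x^2 + y^2 - 2*z^2 - 3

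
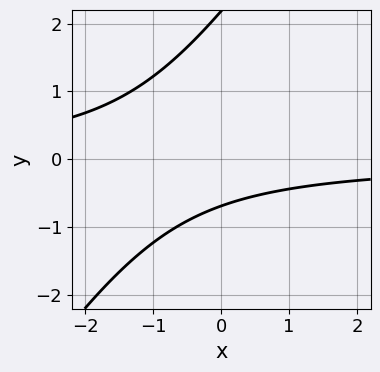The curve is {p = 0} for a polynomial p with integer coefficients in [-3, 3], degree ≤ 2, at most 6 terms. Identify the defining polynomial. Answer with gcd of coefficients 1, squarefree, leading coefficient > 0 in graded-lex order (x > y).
First, the degree is 2 — no degree-1 curve has this shape.
Next, against the integer gridlines: no x-intercept at any integer in the box.
Finally, assembling these constraints gives the stated polynomial.

3*x*y - 2*y^2 + 3*y + 3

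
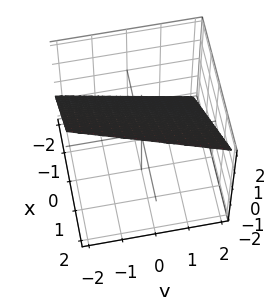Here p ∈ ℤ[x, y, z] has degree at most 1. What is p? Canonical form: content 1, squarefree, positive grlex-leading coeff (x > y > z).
The degree is 1 — the surface is flat (a plane).
Observable constraints: one y-axis crossing is at y = 2.
Matching integer coefficients to the picture gives p.

3*x - y - 3*z + 2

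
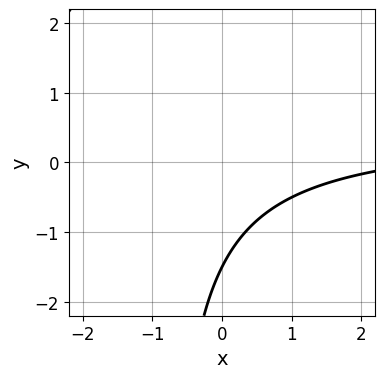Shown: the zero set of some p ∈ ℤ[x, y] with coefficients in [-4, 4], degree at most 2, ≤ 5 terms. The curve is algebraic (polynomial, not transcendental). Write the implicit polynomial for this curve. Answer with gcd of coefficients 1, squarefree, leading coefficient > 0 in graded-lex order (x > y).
(a) Degree: a generic line meets the curve in up to 2 points, so deg p = 2.
(b) From the axis intercepts and sections: no x-intercept at any integer in the box.
(c) Fitting integer coefficients to these (and the overall shape) gives p.

2*x*y - x + 2*y + 3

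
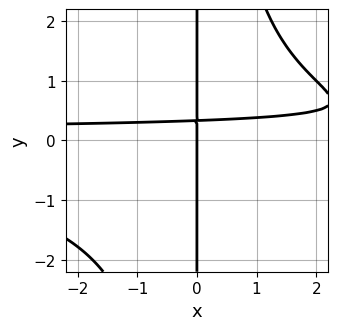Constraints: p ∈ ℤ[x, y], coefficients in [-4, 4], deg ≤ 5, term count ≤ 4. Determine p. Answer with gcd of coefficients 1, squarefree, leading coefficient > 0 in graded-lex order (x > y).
Degree: the shape is more complex than any degree-3 curve, so deg p = 4.
From the axis intercepts and sections: every point of the y-axis in the box is on the curve; it crosses the x-axis at the gridline x = 0.
Putting this together gives p.

x^2*y^2 - 3*x*y + x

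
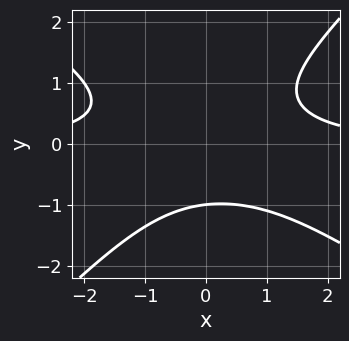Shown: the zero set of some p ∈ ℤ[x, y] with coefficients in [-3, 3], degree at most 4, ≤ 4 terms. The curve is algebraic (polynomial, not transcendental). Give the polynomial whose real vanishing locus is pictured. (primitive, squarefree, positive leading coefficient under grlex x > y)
2*x^2*y + x*y^2 - 3*y^3 - 3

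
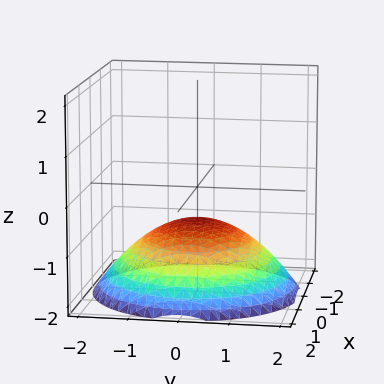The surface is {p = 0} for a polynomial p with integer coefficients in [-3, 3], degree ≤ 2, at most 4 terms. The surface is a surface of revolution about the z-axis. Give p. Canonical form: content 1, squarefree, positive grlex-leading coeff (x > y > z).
x^2 + y^2 + 3*z + 2

deg p = 2. A generic line meets the surface in up to 2 points.
By symmetry, every cross-section ⟂ z is a circle, so x, y appear only via x² + y².
From the axis intercepts and sections: it misses every integer gridline on the x-axis; the surface avoids every integer y-axis point in the box; a circular section at z = -1 has radius exactly 1.
Putting this together gives p.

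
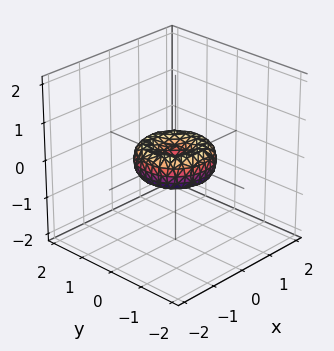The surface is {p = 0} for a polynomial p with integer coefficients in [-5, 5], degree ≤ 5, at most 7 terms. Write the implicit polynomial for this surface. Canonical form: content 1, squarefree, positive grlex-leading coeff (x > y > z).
First, the degree is 4 — the shape is more complex than any degree-3 surface.
Then, symmetries: the z-axis is an axis of rotation, so x and y enter only as x² + y².
Next, from the visible intercepts: the y-axis gridline crossings are at y ∈ {-1, 0, 1}; the x-axis gridline crossings are at x ∈ {-1, 0, 1}; one z-axis crossing is at z = 0; a circular section at z = 0 has radius exactly 1.
Finally, assembling these constraints gives the stated polynomial.

2*x^4 + 4*x^2*y^2 + 2*y^4 - 2*x^2 - 2*y^2 + 3*z^2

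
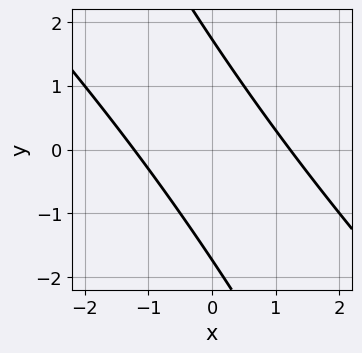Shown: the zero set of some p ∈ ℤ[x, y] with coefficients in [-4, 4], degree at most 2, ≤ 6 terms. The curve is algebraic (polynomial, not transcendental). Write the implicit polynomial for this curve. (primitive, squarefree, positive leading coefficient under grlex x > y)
2*x^2 + 3*x*y + y^2 - 3

The degree is 2 — the shape is more complex than any degree-1 curve.
Matching integer coefficients to the picture gives p.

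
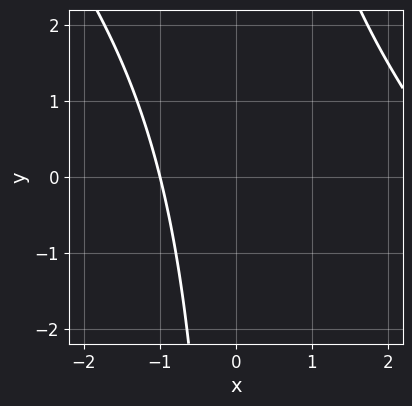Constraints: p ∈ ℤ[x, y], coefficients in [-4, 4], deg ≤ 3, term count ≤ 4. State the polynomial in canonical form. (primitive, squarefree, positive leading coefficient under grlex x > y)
x^2 + x*y - 2*x - 3

1. The degree is 2 — the shape is more complex than any degree-1 curve.
2. Checking where it meets the axes: one x-axis crossing is at x = -1; the curve avoids every integer y-axis point in the box.
3. Solving for integer coefficients yields p as stated.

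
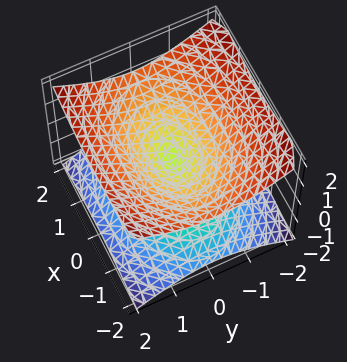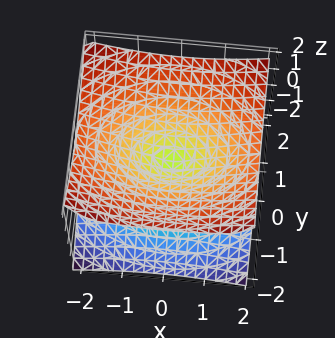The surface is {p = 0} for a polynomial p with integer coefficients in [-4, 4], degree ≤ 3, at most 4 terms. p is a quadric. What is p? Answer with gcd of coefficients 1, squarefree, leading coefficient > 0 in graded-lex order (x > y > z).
x^2 + 2*y^2 - 3*z^2

1. Degree: two nappes meeting at a single point; a quadric, so deg p = 2.
2. Symmetries: it's symmetric under y → −y, forcing even powers of y; mirror symmetry x ↦ −x ⇒ only even powers of x; the z ↦ −z reflection is a symmetry, so z appears only in even powers.
3. Against the integer gridlines: one x-axis crossing is at x = 0; one z-axis crossing is at z = 0; one y-axis crossing is at y = 0.
4. These observations pin down the coefficients.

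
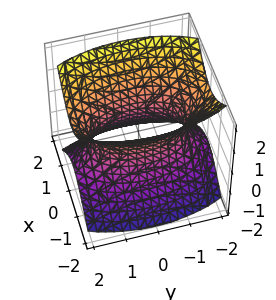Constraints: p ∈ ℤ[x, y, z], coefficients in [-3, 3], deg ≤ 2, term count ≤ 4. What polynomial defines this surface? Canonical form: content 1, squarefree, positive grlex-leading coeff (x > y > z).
3*x^2 + y^2 - 2*z^2 - 2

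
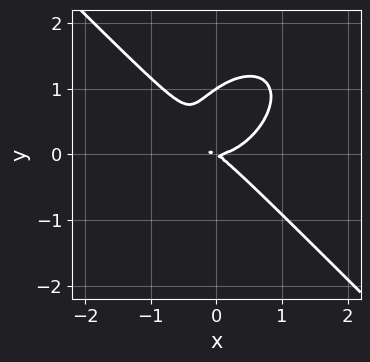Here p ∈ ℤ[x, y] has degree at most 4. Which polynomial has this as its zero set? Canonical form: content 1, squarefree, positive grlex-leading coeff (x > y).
3*x^3 + 3*y^3 - 2*x*y - 3*y^2

The degree is 3 — the shape is more complex than any degree-2 curve.
Observable constraints: among the integer gridlines, it crosses the y-axis at y ∈ {0, 1}; one x-axis crossing is at x = 0.
Solving for integer coefficients yields p as stated.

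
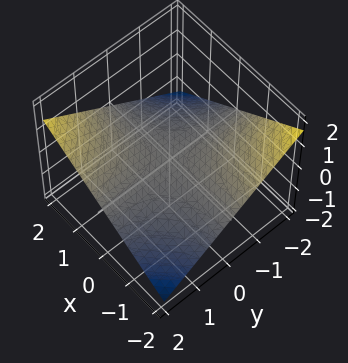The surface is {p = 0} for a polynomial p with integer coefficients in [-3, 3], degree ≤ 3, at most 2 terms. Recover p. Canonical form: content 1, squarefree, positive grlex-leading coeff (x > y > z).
x*y - 3*z

(a) deg p = 2. A saddle surface; a quadric.
(b) Observable constraints: the visible x-axis segment lies entirely on the surface; it crosses the z-axis at the gridline z = 0.
(c) Together with the visible shape, these determine p as stated. Check: (0, -1, 0) on the y-axis lies on the surface, and p(0, -1, 0) = 0. ✓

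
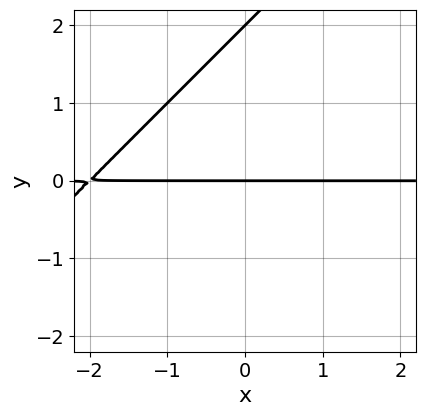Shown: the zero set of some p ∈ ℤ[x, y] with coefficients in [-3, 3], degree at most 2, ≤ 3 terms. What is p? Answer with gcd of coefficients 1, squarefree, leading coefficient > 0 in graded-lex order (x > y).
1. The degree is 2 — no degree-1 curve has this shape.
2. Reading off the gridlines: the visible x-axis segment lies entirely on the curve; the y-axis gridline crossings are at y ∈ {0, 2}.
3. Fitting integer coefficients to these (and the overall shape) gives p.

x*y - y^2 + 2*y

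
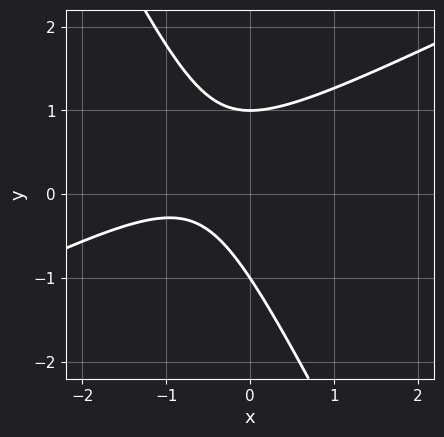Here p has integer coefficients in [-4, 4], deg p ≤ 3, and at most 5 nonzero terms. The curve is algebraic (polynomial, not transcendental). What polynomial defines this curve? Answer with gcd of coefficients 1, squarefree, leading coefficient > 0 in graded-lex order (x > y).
2*x^2 - 3*x*y - 2*y^2 + 3*x + 2

The degree is 2 — no degree-1 curve has this shape.
Against the integer gridlines: the curve avoids every integer x-axis point in the box; among the integer gridlines, it crosses the y-axis at y ∈ {-1, 1}.
Solving for integer coefficients yields p as stated.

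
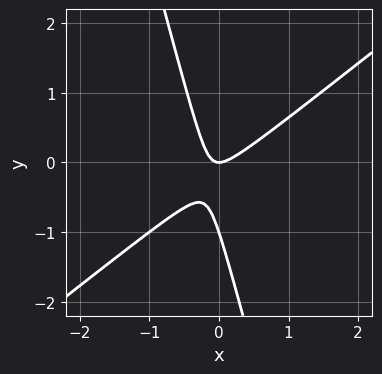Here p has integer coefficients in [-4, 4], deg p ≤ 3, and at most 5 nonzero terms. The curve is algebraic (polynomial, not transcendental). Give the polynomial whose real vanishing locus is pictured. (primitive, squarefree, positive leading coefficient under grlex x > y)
3*x^2 - 3*x*y - y^2 - y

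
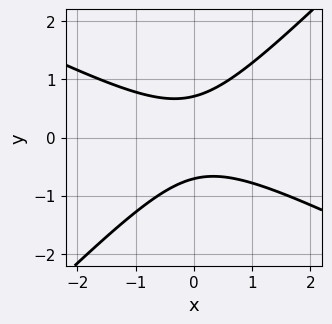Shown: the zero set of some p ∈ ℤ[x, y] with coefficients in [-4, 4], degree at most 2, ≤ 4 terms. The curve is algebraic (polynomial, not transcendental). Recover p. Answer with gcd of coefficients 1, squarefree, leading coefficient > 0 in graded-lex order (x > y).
x^2 + x*y - 2*y^2 + 1

1. Degree: no degree-1 curve has this shape, so deg p = 2.
2. Against the integer gridlines: no x-intercept at any integer in the box.
3. Fitting integer coefficients to these (and the overall shape) gives p.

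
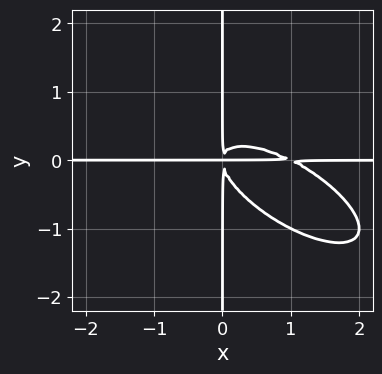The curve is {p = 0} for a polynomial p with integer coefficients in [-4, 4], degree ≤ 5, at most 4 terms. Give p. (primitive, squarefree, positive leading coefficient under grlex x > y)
x^3*y + 2*x^2*y^2 + 2*x*y^3 - x^2*y

1. The degree is 4 — the shape is more complex than any degree-3 curve.
2. Reading off the gridlines: every point of the y-axis in the box is on the curve; the visible x-axis segment lies entirely on the curve.
3. Assembling these constraints gives the stated polynomial.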